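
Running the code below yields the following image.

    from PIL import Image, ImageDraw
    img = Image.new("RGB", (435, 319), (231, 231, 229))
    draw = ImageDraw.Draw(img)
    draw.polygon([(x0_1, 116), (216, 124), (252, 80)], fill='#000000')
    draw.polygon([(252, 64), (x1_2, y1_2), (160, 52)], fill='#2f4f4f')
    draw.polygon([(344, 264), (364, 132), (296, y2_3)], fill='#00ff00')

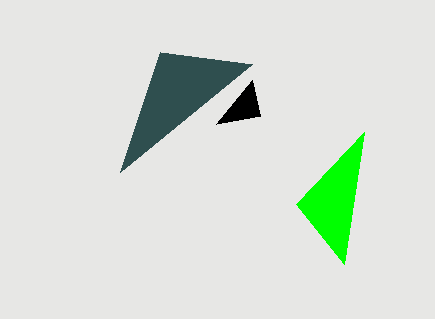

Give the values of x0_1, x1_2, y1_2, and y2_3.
x0_1 = 260, x1_2 = 120, y1_2 = 172, y2_3 = 204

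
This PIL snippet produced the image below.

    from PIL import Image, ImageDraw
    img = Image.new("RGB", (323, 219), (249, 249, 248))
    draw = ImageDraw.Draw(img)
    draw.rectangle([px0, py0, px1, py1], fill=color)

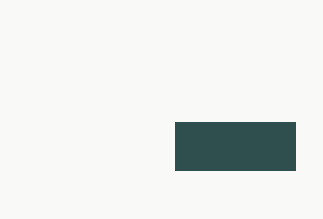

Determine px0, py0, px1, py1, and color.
px0 = 175, py0 = 122, px1 = 295, py1 = 170, color = 'darkslategray'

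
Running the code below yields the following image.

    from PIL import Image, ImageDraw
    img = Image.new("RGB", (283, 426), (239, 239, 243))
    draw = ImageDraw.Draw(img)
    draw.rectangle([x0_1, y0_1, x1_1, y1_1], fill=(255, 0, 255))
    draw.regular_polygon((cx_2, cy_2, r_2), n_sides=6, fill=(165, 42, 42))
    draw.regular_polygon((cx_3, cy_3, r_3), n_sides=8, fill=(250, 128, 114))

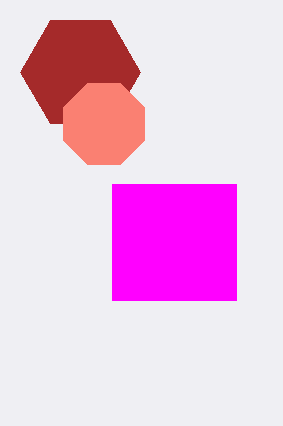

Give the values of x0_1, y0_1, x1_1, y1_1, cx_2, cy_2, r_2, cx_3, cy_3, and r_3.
x0_1 = 112
y0_1 = 184
x1_1 = 236
y1_1 = 300
cx_2 = 80
cy_2 = 72
r_2 = 60
cx_3 = 104
cy_3 = 124
r_3 = 44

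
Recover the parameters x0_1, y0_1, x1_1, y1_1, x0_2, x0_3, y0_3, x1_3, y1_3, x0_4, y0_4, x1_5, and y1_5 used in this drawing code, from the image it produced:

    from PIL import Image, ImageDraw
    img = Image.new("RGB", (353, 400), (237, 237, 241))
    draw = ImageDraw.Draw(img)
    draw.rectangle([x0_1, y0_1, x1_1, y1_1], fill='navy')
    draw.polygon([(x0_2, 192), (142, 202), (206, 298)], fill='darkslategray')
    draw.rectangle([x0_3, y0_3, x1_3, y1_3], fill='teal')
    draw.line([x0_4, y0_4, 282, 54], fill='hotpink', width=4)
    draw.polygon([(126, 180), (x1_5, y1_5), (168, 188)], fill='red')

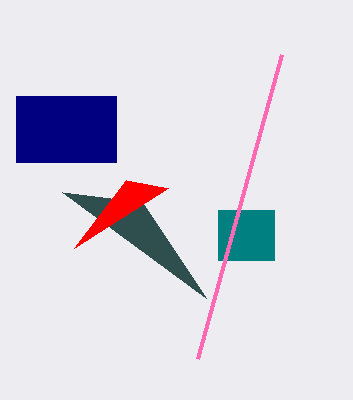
x0_1 = 16, y0_1 = 96, x1_1 = 116, y1_1 = 162, x0_2 = 62, x0_3 = 218, y0_3 = 210, x1_3 = 274, y1_3 = 260, x0_4 = 198, y0_4 = 358, x1_5 = 74, y1_5 = 248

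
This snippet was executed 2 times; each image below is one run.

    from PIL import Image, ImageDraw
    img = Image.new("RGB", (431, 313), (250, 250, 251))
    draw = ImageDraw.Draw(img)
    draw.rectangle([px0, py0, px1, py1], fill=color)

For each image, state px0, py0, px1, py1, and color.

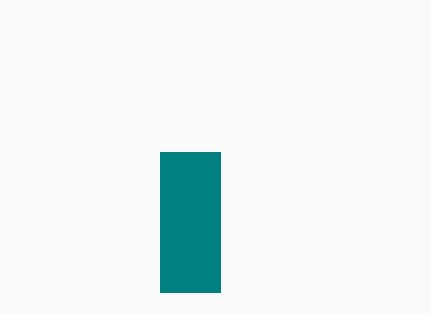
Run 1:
px0 = 160, py0 = 152, px1 = 220, py1 = 292, color = 'teal'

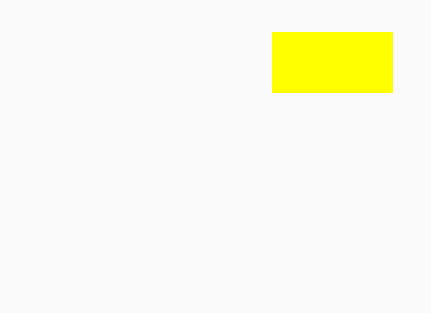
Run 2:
px0 = 272; py0 = 32; px1 = 392; py1 = 92; color = 'yellow'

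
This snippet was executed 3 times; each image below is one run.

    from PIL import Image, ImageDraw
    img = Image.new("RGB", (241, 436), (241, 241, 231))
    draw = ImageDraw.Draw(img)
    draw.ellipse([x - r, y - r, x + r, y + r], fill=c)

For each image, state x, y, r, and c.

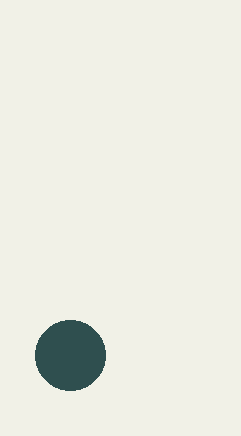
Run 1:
x = 70
y = 355
r = 35
c = 'darkslategray'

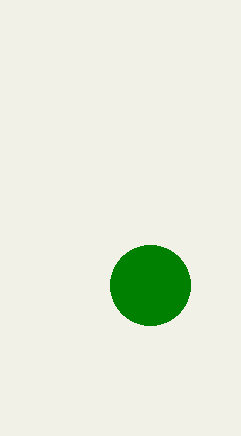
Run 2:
x = 150, y = 285, r = 40, c = 'green'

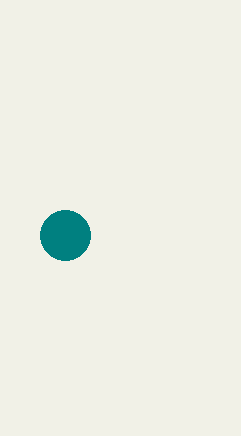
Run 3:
x = 65, y = 235, r = 25, c = 'teal'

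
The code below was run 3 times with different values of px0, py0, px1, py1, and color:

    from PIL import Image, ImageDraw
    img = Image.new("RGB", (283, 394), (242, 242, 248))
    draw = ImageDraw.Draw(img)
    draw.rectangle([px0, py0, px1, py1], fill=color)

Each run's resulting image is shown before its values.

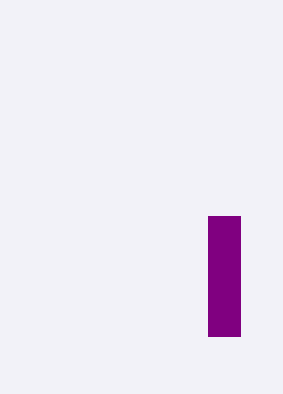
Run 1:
px0 = 208; py0 = 216; px1 = 240; py1 = 336; color = 'purple'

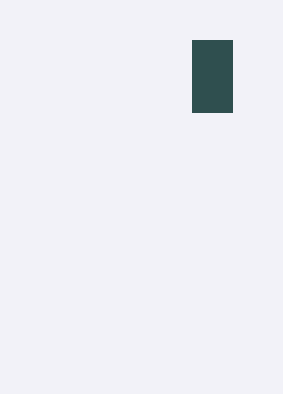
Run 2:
px0 = 192; py0 = 40; px1 = 232; py1 = 112; color = 'darkslategray'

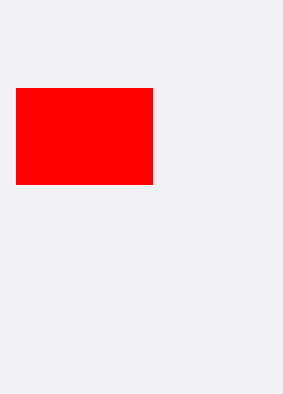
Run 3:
px0 = 16
py0 = 88
px1 = 152
py1 = 184
color = 'red'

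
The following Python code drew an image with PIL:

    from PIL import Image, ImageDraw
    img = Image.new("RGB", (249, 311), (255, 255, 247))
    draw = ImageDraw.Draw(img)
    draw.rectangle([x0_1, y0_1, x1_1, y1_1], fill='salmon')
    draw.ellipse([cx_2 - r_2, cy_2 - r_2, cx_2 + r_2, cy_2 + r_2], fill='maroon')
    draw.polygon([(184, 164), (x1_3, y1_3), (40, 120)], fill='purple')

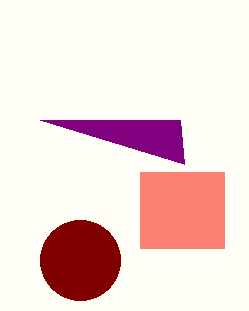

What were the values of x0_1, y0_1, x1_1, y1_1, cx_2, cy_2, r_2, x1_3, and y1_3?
x0_1 = 140
y0_1 = 172
x1_1 = 224
y1_1 = 248
cx_2 = 80
cy_2 = 260
r_2 = 40
x1_3 = 180
y1_3 = 120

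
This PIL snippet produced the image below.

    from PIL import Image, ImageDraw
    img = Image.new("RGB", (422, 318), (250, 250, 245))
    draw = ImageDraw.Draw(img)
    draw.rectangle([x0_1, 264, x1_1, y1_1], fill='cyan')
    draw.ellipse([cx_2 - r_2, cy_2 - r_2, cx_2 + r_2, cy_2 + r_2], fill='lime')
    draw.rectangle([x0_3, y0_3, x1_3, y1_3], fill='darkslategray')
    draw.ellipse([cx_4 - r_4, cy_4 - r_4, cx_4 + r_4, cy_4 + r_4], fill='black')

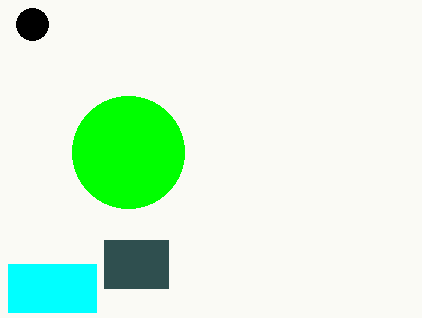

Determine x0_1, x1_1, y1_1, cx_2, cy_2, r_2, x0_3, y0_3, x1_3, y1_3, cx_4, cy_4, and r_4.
x0_1 = 8
x1_1 = 96
y1_1 = 312
cx_2 = 128
cy_2 = 152
r_2 = 56
x0_3 = 104
y0_3 = 240
x1_3 = 168
y1_3 = 288
cx_4 = 32
cy_4 = 24
r_4 = 16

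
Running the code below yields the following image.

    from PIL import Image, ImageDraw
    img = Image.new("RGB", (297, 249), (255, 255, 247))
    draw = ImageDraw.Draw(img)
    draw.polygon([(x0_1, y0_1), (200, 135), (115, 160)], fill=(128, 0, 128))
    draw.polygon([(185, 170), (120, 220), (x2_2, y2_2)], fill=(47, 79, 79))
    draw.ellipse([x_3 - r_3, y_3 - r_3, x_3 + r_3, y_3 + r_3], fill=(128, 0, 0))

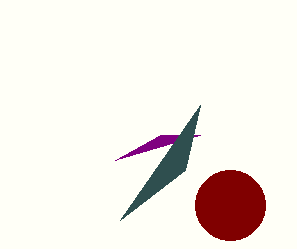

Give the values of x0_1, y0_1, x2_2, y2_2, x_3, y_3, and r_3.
x0_1 = 160
y0_1 = 135
x2_2 = 200
y2_2 = 105
x_3 = 230
y_3 = 205
r_3 = 35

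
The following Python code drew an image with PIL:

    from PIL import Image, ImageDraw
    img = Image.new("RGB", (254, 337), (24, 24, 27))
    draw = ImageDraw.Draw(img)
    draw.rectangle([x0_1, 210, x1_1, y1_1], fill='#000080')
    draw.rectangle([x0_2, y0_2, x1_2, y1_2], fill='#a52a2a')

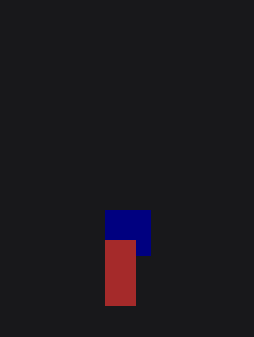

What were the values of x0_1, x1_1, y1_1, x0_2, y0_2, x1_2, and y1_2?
x0_1 = 105; x1_1 = 150; y1_1 = 255; x0_2 = 105; y0_2 = 240; x1_2 = 135; y1_2 = 305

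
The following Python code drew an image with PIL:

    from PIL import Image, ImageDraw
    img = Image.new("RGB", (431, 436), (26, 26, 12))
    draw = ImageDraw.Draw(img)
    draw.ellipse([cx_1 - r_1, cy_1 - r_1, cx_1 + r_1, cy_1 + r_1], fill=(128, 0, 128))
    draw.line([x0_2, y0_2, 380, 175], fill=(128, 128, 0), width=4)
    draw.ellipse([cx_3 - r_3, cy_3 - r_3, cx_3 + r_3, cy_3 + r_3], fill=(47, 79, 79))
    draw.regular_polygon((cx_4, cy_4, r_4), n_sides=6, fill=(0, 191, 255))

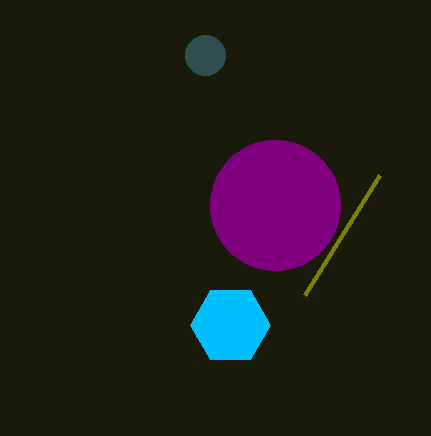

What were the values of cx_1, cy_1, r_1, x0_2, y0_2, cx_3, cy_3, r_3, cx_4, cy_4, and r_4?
cx_1 = 275; cy_1 = 205; r_1 = 65; x0_2 = 305; y0_2 = 295; cx_3 = 205; cy_3 = 55; r_3 = 20; cx_4 = 230; cy_4 = 325; r_4 = 40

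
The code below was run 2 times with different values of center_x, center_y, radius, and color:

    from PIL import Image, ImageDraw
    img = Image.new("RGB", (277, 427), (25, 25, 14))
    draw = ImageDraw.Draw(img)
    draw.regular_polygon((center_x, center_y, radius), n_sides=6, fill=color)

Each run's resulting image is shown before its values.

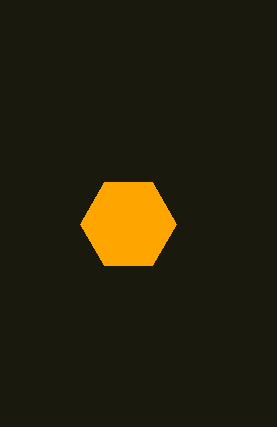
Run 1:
center_x = 128; center_y = 224; radius = 48; color = 'orange'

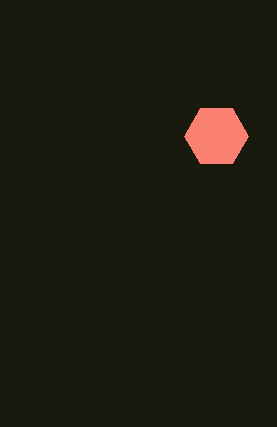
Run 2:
center_x = 216
center_y = 136
radius = 32
color = 'salmon'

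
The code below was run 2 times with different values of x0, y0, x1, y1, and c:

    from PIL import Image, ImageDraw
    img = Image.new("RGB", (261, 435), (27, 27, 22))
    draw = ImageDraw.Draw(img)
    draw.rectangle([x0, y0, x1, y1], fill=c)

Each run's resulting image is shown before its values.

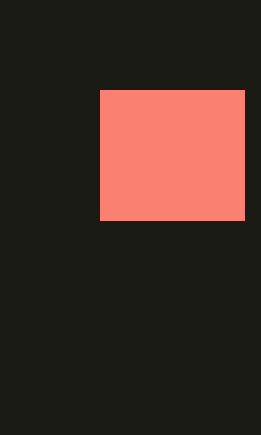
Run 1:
x0 = 100; y0 = 90; x1 = 244; y1 = 220; c = 'salmon'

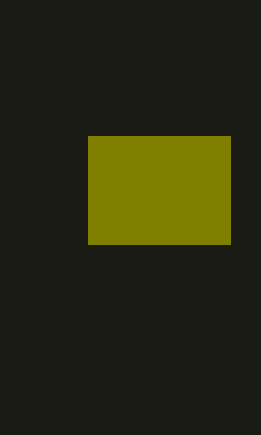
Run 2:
x0 = 88
y0 = 136
x1 = 230
y1 = 244
c = 'olive'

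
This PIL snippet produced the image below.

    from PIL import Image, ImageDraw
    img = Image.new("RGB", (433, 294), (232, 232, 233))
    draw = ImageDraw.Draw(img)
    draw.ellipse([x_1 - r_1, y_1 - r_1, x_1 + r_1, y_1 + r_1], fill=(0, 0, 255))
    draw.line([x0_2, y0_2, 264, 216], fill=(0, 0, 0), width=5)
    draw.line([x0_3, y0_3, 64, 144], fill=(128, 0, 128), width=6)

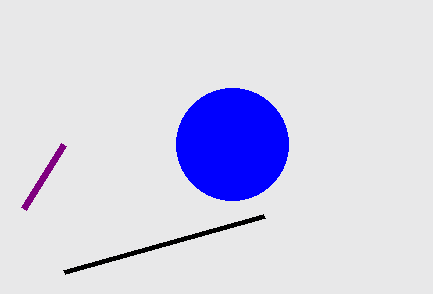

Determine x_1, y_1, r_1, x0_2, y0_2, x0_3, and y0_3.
x_1 = 232; y_1 = 144; r_1 = 56; x0_2 = 64; y0_2 = 272; x0_3 = 24; y0_3 = 208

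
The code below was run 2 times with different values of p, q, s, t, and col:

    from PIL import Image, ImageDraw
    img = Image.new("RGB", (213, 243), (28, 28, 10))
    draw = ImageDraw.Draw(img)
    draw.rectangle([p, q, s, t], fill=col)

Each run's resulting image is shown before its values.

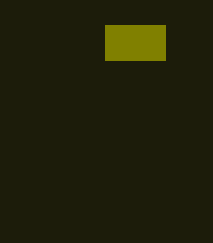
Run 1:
p = 105; q = 25; s = 165; t = 60; col = 'olive'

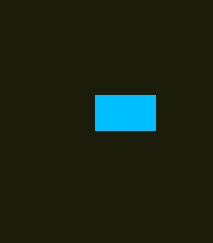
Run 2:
p = 95, q = 95, s = 155, t = 130, col = 'deepskyblue'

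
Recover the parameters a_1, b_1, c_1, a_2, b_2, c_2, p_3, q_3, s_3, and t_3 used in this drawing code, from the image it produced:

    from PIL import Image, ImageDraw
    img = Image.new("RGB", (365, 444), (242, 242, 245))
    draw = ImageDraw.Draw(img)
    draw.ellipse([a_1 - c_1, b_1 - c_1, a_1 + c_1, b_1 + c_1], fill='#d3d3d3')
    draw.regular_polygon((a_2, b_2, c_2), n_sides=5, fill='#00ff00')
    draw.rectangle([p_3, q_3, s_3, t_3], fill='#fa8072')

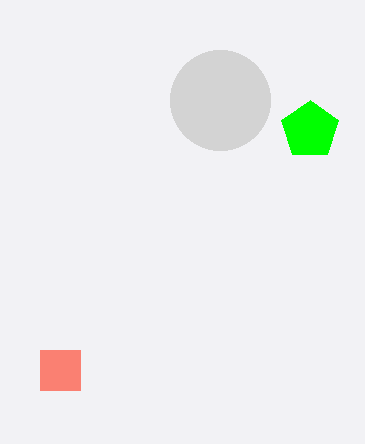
a_1 = 220; b_1 = 100; c_1 = 50; a_2 = 310; b_2 = 130; c_2 = 30; p_3 = 40; q_3 = 350; s_3 = 80; t_3 = 390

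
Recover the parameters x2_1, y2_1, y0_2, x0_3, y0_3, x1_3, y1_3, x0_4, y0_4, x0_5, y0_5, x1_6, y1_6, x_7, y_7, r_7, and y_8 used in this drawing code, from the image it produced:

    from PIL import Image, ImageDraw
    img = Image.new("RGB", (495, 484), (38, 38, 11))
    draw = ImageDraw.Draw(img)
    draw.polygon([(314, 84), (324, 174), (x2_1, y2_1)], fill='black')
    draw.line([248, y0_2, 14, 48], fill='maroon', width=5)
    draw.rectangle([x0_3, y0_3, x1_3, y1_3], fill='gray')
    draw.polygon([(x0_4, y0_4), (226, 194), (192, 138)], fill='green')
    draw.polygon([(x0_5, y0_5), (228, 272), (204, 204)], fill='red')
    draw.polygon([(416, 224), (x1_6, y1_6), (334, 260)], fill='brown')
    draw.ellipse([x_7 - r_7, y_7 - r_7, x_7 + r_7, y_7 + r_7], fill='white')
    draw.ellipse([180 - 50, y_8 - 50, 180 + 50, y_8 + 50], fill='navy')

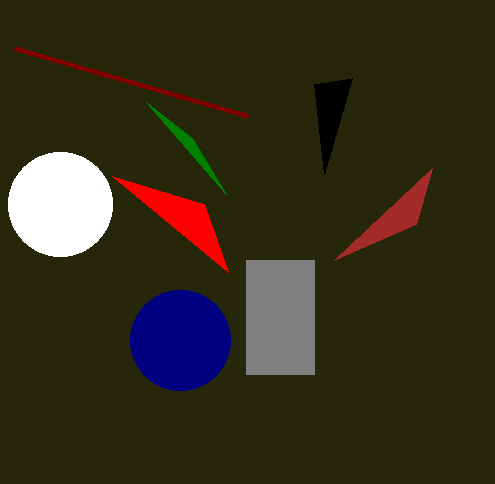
x2_1 = 352, y2_1 = 78, y0_2 = 116, x0_3 = 246, y0_3 = 260, x1_3 = 314, y1_3 = 374, x0_4 = 146, y0_4 = 102, x0_5 = 112, y0_5 = 176, x1_6 = 432, y1_6 = 168, x_7 = 60, y_7 = 204, r_7 = 52, y_8 = 340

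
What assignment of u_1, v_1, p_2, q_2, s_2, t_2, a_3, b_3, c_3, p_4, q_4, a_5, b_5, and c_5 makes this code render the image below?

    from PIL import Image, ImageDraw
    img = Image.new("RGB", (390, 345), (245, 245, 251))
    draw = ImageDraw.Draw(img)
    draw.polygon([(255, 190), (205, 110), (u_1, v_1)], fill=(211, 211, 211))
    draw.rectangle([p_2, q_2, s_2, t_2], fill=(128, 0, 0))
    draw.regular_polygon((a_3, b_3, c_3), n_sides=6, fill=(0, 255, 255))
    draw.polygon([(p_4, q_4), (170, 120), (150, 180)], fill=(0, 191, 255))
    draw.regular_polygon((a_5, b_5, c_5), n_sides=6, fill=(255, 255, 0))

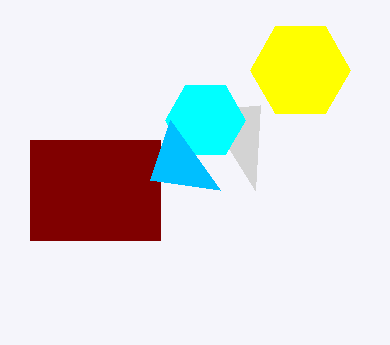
u_1 = 260; v_1 = 105; p_2 = 30; q_2 = 140; s_2 = 160; t_2 = 240; a_3 = 205; b_3 = 120; c_3 = 40; p_4 = 220; q_4 = 190; a_5 = 300; b_5 = 70; c_5 = 50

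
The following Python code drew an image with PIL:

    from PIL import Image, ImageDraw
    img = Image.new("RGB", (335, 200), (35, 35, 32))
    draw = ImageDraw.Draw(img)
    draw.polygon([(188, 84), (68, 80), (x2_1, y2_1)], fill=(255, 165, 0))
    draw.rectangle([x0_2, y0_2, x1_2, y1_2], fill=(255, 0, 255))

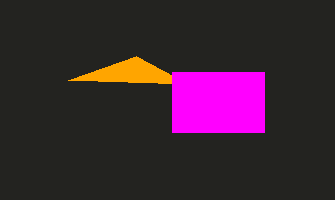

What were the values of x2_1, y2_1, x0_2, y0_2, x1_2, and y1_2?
x2_1 = 136
y2_1 = 56
x0_2 = 172
y0_2 = 72
x1_2 = 264
y1_2 = 132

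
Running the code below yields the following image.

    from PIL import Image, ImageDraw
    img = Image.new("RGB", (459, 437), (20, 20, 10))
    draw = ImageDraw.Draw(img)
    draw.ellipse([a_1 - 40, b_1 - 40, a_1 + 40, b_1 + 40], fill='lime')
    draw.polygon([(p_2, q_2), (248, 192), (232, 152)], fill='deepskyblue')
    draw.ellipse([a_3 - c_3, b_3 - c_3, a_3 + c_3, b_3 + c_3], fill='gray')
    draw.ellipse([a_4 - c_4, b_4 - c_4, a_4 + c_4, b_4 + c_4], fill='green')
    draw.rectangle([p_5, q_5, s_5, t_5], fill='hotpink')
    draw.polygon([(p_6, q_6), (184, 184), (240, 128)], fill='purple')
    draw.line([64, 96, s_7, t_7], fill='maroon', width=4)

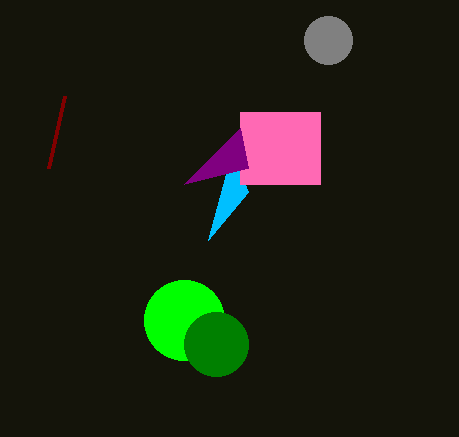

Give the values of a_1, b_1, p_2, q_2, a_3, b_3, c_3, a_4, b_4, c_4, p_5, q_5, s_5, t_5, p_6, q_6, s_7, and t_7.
a_1 = 184
b_1 = 320
p_2 = 208
q_2 = 240
a_3 = 328
b_3 = 40
c_3 = 24
a_4 = 216
b_4 = 344
c_4 = 32
p_5 = 240
q_5 = 112
s_5 = 320
t_5 = 184
p_6 = 248
q_6 = 168
s_7 = 48
t_7 = 168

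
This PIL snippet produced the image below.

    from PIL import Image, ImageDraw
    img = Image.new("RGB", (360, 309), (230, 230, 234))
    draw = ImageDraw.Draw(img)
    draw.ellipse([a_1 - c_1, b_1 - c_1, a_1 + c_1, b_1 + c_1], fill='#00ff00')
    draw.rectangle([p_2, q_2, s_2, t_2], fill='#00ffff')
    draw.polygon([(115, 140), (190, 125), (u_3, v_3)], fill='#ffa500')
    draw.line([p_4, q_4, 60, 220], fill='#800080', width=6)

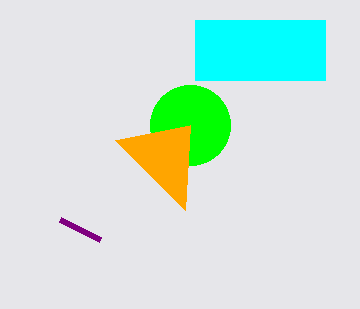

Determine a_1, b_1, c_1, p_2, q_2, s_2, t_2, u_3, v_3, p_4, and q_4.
a_1 = 190; b_1 = 125; c_1 = 40; p_2 = 195; q_2 = 20; s_2 = 325; t_2 = 80; u_3 = 185; v_3 = 210; p_4 = 100; q_4 = 240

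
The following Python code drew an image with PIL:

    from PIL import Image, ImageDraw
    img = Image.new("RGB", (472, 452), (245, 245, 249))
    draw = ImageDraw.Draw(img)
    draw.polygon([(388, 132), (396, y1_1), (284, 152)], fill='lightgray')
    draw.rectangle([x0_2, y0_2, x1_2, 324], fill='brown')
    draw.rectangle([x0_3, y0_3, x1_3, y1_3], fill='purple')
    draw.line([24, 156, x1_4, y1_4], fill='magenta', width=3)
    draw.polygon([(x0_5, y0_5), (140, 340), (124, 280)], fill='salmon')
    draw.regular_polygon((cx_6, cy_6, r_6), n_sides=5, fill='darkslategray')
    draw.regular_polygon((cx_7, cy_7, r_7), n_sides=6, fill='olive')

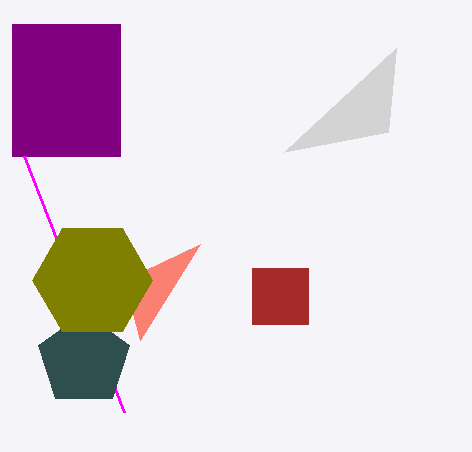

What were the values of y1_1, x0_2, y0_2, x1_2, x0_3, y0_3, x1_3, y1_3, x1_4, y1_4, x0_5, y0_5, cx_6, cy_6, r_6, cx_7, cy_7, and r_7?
y1_1 = 48, x0_2 = 252, y0_2 = 268, x1_2 = 308, x0_3 = 12, y0_3 = 24, x1_3 = 120, y1_3 = 156, x1_4 = 124, y1_4 = 412, x0_5 = 200, y0_5 = 244, cx_6 = 84, cy_6 = 360, r_6 = 48, cx_7 = 92, cy_7 = 280, r_7 = 60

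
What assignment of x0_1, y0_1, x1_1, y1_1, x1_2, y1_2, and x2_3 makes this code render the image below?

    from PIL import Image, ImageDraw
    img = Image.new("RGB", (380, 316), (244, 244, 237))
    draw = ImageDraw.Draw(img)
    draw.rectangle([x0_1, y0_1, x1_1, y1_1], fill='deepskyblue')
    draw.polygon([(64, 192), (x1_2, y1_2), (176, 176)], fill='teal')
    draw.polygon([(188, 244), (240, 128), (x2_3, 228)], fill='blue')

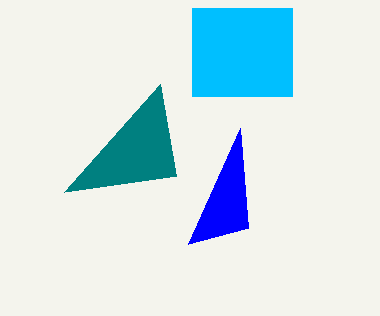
x0_1 = 192
y0_1 = 8
x1_1 = 292
y1_1 = 96
x1_2 = 160
y1_2 = 84
x2_3 = 248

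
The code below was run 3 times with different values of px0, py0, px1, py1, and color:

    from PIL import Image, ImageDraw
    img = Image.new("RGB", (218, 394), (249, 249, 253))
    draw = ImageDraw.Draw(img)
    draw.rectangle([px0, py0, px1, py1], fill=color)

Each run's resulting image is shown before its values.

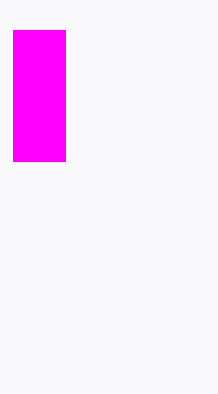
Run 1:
px0 = 13; py0 = 30; px1 = 65; py1 = 161; color = 'magenta'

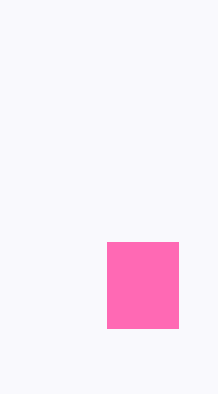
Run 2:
px0 = 107; py0 = 242; px1 = 178; py1 = 328; color = 'hotpink'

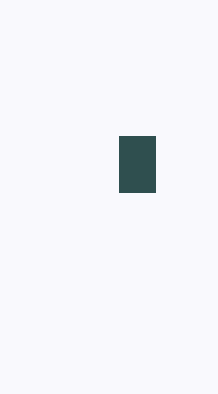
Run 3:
px0 = 119
py0 = 136
px1 = 155
py1 = 192
color = 'darkslategray'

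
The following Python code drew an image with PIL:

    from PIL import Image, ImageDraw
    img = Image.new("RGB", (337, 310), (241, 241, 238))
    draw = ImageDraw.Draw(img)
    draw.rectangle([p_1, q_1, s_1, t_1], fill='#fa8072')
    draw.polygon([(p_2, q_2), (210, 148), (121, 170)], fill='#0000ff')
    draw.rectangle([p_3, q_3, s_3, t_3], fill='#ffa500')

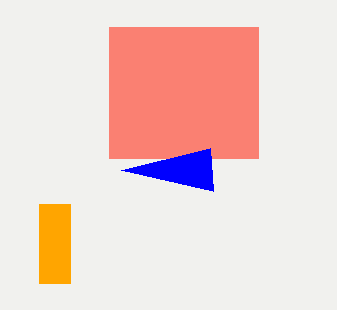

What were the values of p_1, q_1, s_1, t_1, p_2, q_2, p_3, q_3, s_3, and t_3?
p_1 = 109; q_1 = 27; s_1 = 258; t_1 = 158; p_2 = 213; q_2 = 191; p_3 = 39; q_3 = 204; s_3 = 70; t_3 = 283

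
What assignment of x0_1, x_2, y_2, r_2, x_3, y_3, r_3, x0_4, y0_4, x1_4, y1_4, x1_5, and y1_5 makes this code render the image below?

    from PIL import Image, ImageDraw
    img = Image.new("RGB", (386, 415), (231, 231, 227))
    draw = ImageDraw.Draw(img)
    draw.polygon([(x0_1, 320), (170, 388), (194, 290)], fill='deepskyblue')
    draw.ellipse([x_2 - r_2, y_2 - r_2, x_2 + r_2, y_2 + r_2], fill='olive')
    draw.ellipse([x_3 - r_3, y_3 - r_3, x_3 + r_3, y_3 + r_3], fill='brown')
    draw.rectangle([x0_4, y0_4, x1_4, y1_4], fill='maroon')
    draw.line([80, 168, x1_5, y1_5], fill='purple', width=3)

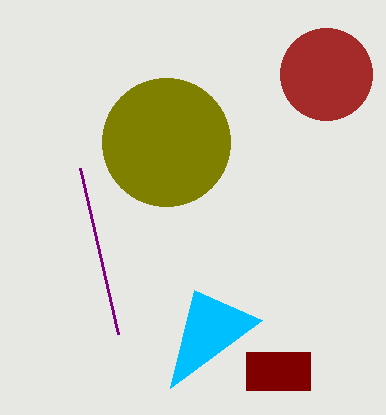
x0_1 = 262
x_2 = 166
y_2 = 142
r_2 = 64
x_3 = 326
y_3 = 74
r_3 = 46
x0_4 = 246
y0_4 = 352
x1_4 = 310
y1_4 = 390
x1_5 = 118
y1_5 = 334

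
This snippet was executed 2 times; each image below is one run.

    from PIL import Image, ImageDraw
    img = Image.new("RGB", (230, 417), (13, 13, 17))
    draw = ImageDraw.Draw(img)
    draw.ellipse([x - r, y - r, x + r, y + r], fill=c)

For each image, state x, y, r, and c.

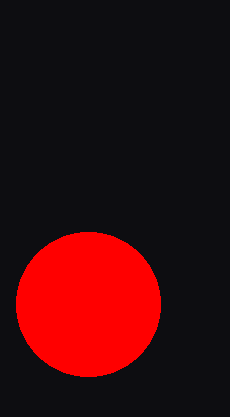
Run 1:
x = 88
y = 304
r = 72
c = 'red'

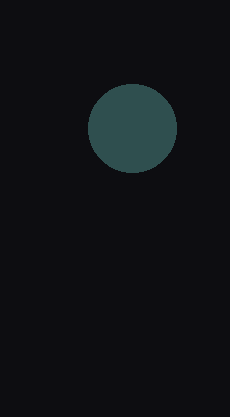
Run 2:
x = 132; y = 128; r = 44; c = 'darkslategray'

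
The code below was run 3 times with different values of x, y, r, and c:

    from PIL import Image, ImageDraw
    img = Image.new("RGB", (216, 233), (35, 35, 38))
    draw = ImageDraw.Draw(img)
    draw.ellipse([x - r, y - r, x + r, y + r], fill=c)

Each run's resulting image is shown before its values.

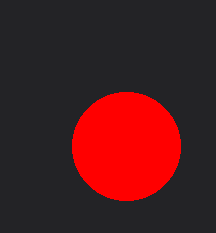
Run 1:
x = 126
y = 146
r = 54
c = 'red'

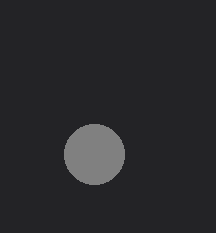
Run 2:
x = 94, y = 154, r = 30, c = 'gray'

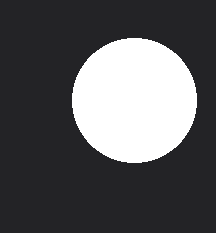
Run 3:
x = 134
y = 100
r = 62
c = 'white'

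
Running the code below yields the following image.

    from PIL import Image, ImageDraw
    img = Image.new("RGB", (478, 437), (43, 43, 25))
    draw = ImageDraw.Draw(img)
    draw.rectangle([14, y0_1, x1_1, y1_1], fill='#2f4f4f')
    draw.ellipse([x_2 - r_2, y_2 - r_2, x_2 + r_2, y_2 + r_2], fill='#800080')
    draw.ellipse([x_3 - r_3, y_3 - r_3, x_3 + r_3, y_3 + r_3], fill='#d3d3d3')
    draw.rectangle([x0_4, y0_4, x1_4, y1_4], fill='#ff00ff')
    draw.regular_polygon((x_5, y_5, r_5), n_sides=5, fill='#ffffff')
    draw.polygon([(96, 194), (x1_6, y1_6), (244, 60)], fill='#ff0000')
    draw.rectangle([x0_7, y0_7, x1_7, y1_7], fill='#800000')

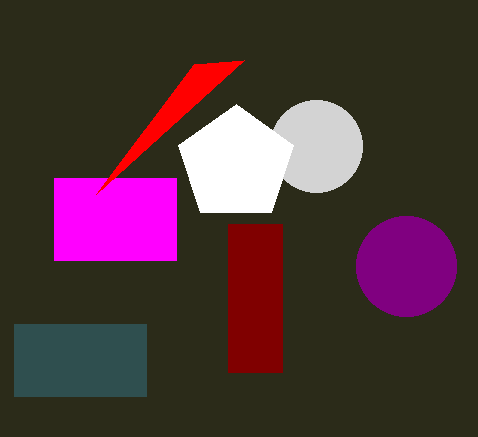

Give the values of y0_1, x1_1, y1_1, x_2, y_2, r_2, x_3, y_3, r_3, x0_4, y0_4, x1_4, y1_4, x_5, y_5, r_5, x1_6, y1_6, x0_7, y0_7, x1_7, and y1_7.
y0_1 = 324; x1_1 = 146; y1_1 = 396; x_2 = 406; y_2 = 266; r_2 = 50; x_3 = 316; y_3 = 146; r_3 = 46; x0_4 = 54; y0_4 = 178; x1_4 = 176; y1_4 = 260; x_5 = 236; y_5 = 164; r_5 = 60; x1_6 = 194; y1_6 = 64; x0_7 = 228; y0_7 = 224; x1_7 = 282; y1_7 = 372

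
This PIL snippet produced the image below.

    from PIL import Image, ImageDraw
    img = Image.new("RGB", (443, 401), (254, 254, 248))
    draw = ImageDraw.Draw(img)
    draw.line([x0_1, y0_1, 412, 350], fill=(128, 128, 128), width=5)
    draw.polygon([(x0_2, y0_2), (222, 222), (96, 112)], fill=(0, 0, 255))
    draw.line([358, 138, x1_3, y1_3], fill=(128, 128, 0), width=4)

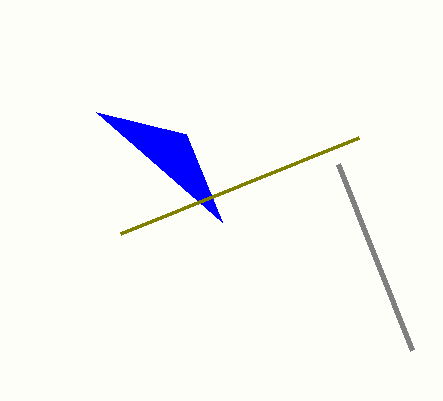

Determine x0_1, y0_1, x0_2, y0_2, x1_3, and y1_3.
x0_1 = 338; y0_1 = 164; x0_2 = 186; y0_2 = 134; x1_3 = 120; y1_3 = 234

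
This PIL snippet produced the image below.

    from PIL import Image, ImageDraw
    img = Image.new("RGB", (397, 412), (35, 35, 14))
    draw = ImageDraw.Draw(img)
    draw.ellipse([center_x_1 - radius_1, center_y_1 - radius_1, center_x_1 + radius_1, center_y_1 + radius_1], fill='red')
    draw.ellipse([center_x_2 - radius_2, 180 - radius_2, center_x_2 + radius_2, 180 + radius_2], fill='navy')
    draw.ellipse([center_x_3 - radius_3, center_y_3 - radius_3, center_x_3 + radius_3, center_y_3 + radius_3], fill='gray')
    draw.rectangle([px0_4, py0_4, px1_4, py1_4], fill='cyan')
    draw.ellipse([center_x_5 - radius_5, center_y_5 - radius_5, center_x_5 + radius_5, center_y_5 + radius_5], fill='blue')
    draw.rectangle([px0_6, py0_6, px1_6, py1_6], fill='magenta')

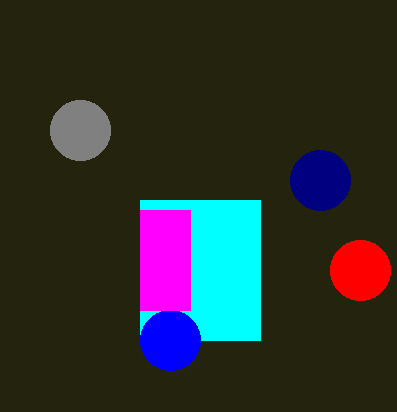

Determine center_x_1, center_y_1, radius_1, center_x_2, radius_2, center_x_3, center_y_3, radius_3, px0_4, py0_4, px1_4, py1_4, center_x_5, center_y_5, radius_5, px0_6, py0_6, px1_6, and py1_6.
center_x_1 = 360; center_y_1 = 270; radius_1 = 30; center_x_2 = 320; radius_2 = 30; center_x_3 = 80; center_y_3 = 130; radius_3 = 30; px0_4 = 140; py0_4 = 200; px1_4 = 260; py1_4 = 340; center_x_5 = 170; center_y_5 = 340; radius_5 = 30; px0_6 = 140; py0_6 = 210; px1_6 = 190; py1_6 = 310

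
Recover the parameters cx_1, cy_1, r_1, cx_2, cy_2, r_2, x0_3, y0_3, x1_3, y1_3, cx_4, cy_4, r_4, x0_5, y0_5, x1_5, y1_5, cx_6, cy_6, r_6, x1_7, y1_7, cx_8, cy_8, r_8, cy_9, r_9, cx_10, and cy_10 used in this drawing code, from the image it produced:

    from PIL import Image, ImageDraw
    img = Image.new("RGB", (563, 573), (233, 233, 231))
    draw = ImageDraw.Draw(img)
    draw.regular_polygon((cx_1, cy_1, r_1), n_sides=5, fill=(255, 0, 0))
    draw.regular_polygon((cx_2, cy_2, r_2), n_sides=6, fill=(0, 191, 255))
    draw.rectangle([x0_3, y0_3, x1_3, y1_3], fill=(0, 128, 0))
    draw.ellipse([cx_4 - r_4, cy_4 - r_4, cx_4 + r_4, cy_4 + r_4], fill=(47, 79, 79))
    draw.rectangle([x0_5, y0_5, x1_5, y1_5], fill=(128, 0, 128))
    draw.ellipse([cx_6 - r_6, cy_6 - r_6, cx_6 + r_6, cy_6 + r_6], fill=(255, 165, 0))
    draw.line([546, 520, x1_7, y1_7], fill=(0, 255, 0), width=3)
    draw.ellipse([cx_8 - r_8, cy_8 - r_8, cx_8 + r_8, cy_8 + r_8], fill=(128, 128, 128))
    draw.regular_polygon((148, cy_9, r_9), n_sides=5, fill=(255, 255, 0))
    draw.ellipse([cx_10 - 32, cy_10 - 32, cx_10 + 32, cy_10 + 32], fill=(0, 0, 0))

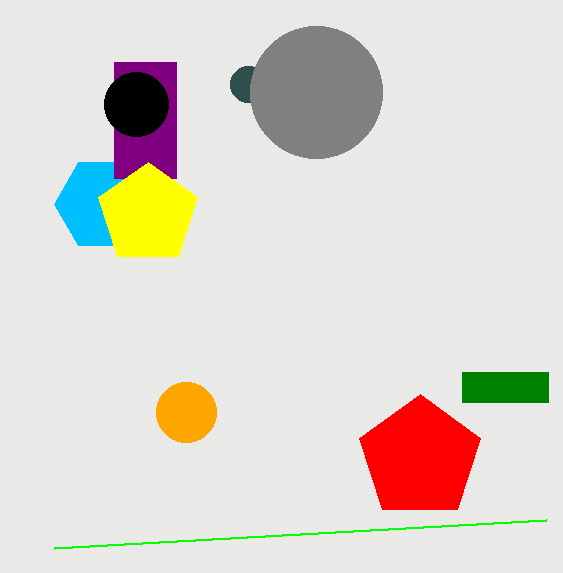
cx_1 = 420
cy_1 = 458
r_1 = 64
cx_2 = 102
cy_2 = 204
r_2 = 48
x0_3 = 462
y0_3 = 372
x1_3 = 548
y1_3 = 402
cx_4 = 248
cy_4 = 84
r_4 = 18
x0_5 = 114
y0_5 = 62
x1_5 = 176
y1_5 = 178
cx_6 = 186
cy_6 = 412
r_6 = 30
x1_7 = 54
y1_7 = 548
cx_8 = 316
cy_8 = 92
r_8 = 66
cy_9 = 214
r_9 = 52
cx_10 = 136
cy_10 = 104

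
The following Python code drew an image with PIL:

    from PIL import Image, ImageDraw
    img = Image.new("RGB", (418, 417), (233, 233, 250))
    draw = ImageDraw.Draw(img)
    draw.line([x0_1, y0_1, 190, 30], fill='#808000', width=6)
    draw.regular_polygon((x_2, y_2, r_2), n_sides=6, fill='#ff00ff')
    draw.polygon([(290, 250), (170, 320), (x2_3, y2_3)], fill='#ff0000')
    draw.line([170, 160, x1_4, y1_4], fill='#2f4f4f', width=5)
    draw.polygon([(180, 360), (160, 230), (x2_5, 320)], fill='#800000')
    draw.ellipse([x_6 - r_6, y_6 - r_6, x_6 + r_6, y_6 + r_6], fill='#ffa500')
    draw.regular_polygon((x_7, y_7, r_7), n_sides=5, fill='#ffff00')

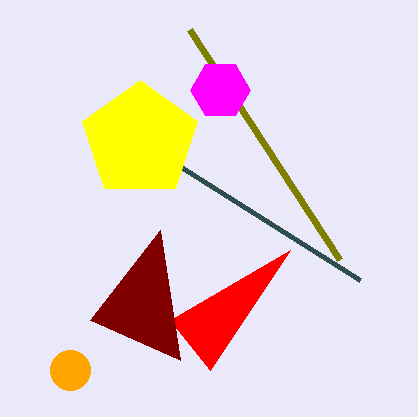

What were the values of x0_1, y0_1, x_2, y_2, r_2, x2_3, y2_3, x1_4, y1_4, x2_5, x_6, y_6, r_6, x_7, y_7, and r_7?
x0_1 = 340
y0_1 = 260
x_2 = 220
y_2 = 90
r_2 = 30
x2_3 = 210
y2_3 = 370
x1_4 = 360
y1_4 = 280
x2_5 = 90
x_6 = 70
y_6 = 370
r_6 = 20
x_7 = 140
y_7 = 140
r_7 = 60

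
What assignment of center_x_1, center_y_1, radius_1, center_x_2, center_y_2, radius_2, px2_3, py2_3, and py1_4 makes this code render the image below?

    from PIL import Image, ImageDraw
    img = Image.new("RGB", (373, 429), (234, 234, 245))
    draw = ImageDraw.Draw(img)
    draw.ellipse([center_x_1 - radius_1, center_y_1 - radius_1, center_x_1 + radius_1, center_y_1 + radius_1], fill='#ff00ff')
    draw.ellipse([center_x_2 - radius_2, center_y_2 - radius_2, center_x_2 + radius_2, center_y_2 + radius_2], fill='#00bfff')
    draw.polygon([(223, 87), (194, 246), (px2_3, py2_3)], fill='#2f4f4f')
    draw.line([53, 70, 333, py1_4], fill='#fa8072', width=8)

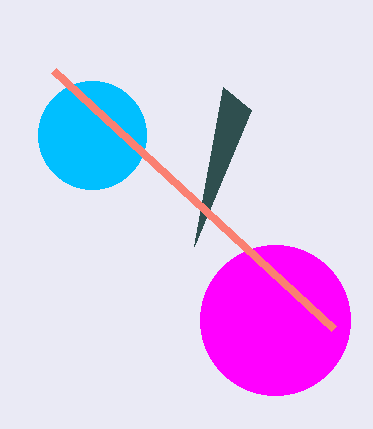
center_x_1 = 275; center_y_1 = 320; radius_1 = 75; center_x_2 = 92; center_y_2 = 135; radius_2 = 54; px2_3 = 251; py2_3 = 110; py1_4 = 328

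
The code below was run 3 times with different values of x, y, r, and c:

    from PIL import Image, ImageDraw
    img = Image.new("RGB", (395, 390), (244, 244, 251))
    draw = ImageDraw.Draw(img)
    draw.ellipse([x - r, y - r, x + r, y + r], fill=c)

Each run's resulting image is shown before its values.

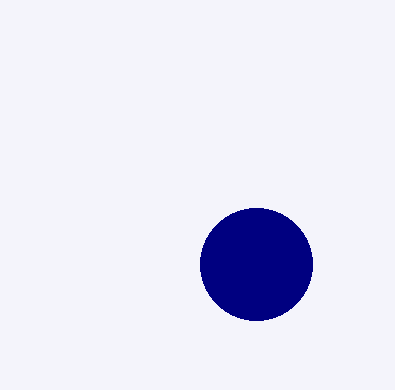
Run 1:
x = 256, y = 264, r = 56, c = 'navy'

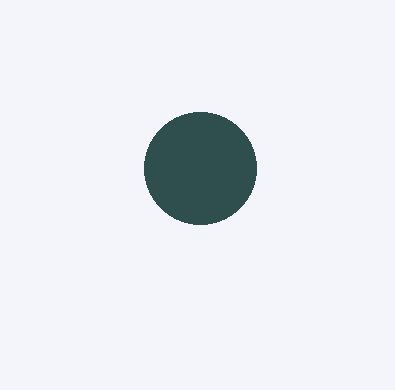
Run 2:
x = 200; y = 168; r = 56; c = 'darkslategray'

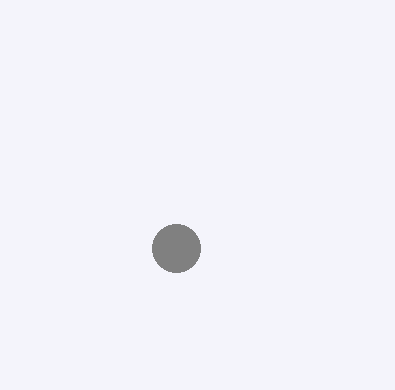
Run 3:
x = 176; y = 248; r = 24; c = 'gray'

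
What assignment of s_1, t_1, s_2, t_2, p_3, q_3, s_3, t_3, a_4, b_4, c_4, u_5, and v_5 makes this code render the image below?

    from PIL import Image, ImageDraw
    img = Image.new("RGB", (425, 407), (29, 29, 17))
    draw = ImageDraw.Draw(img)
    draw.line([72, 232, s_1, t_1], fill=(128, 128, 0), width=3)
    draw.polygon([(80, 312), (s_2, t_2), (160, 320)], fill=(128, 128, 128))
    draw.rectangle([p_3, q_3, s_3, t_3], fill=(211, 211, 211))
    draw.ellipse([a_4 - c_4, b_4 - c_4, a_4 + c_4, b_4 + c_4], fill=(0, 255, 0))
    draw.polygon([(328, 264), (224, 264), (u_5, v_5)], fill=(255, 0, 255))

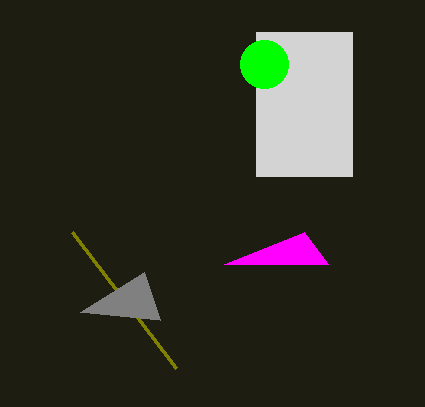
s_1 = 176, t_1 = 368, s_2 = 144, t_2 = 272, p_3 = 256, q_3 = 32, s_3 = 352, t_3 = 176, a_4 = 264, b_4 = 64, c_4 = 24, u_5 = 304, v_5 = 232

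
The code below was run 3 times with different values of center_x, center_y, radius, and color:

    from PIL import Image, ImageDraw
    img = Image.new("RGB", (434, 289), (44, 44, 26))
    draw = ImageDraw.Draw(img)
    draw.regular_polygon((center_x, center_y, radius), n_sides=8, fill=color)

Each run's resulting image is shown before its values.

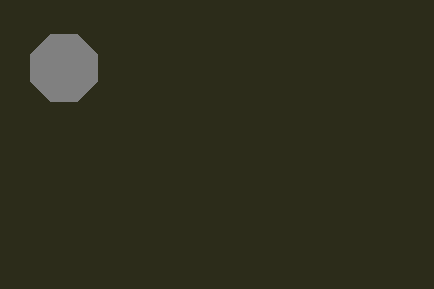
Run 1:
center_x = 64; center_y = 68; radius = 36; color = 'gray'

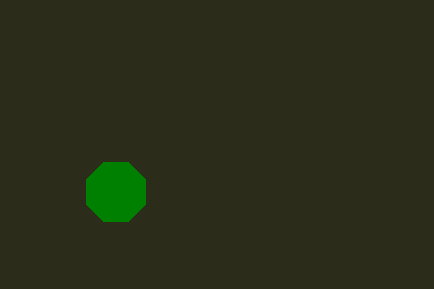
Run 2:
center_x = 116
center_y = 192
radius = 32
color = 'green'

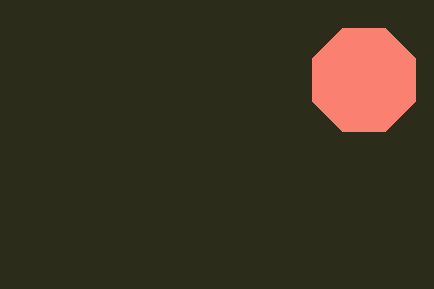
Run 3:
center_x = 364, center_y = 80, radius = 56, color = 'salmon'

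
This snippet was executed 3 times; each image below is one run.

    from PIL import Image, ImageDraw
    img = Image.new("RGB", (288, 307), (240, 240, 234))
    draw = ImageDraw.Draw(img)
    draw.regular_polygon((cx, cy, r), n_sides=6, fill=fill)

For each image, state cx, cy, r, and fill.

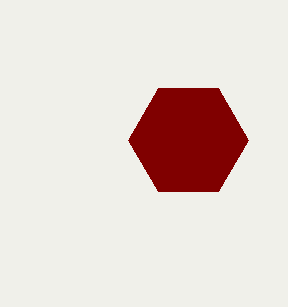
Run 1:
cx = 188, cy = 140, r = 60, fill = 'maroon'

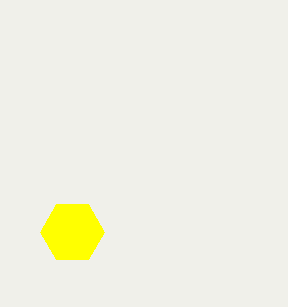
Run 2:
cx = 72; cy = 232; r = 32; fill = 'yellow'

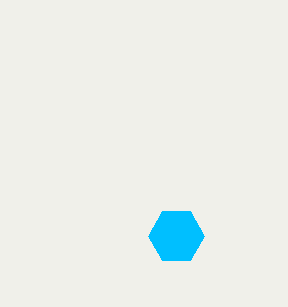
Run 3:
cx = 176
cy = 236
r = 28
fill = 'deepskyblue'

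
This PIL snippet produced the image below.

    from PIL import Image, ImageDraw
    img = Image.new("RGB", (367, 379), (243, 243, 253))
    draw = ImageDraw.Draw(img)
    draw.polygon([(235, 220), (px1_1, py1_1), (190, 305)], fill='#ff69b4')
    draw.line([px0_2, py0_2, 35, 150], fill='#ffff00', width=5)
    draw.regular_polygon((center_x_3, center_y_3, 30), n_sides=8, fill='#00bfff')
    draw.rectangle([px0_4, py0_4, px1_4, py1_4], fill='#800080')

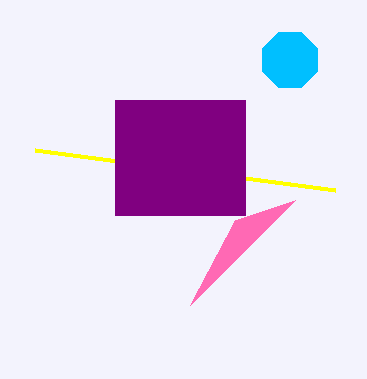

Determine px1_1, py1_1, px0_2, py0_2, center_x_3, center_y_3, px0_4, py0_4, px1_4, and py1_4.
px1_1 = 295, py1_1 = 200, px0_2 = 335, py0_2 = 190, center_x_3 = 290, center_y_3 = 60, px0_4 = 115, py0_4 = 100, px1_4 = 245, py1_4 = 215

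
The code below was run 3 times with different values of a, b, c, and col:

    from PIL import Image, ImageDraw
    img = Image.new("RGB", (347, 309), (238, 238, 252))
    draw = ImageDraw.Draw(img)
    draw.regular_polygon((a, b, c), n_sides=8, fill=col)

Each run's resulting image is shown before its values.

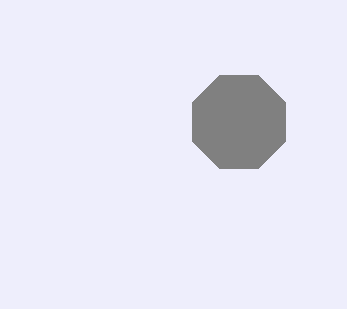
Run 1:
a = 239; b = 122; c = 50; col = 'gray'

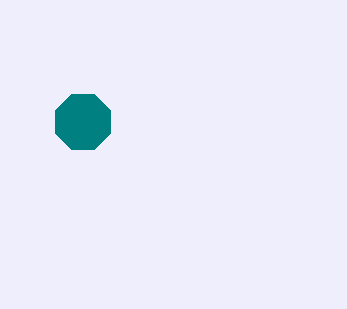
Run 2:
a = 83, b = 122, c = 30, col = 'teal'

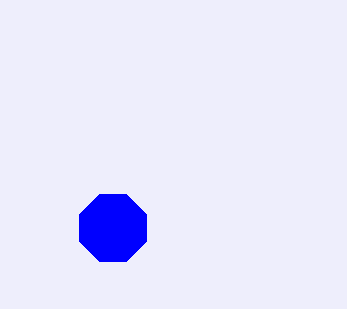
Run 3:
a = 113; b = 228; c = 36; col = 'blue'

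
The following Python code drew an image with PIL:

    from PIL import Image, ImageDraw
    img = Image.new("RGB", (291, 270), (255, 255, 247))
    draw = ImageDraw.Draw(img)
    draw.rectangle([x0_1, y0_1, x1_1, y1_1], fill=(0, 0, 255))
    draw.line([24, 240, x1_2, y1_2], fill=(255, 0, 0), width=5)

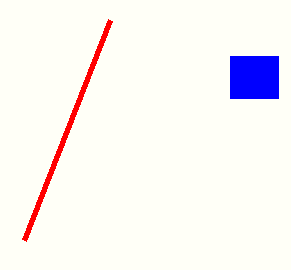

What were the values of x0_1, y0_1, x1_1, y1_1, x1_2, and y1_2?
x0_1 = 230; y0_1 = 56; x1_1 = 278; y1_1 = 98; x1_2 = 110; y1_2 = 20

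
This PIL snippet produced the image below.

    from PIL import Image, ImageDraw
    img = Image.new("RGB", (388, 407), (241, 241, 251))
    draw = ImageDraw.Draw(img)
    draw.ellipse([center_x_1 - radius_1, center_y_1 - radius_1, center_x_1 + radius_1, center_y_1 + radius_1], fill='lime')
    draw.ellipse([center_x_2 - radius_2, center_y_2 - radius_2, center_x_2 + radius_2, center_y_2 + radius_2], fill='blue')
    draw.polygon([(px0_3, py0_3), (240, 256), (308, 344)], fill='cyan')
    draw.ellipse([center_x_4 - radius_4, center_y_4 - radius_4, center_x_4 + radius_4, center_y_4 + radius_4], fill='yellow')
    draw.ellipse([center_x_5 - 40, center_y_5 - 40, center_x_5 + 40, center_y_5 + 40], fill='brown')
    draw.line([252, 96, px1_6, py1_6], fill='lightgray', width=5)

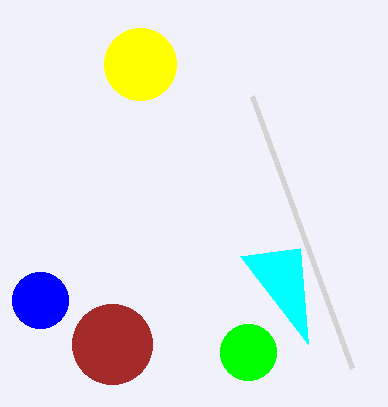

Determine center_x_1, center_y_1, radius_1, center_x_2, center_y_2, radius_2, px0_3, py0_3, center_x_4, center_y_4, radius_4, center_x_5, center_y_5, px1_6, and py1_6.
center_x_1 = 248
center_y_1 = 352
radius_1 = 28
center_x_2 = 40
center_y_2 = 300
radius_2 = 28
px0_3 = 300
py0_3 = 248
center_x_4 = 140
center_y_4 = 64
radius_4 = 36
center_x_5 = 112
center_y_5 = 344
px1_6 = 352
py1_6 = 368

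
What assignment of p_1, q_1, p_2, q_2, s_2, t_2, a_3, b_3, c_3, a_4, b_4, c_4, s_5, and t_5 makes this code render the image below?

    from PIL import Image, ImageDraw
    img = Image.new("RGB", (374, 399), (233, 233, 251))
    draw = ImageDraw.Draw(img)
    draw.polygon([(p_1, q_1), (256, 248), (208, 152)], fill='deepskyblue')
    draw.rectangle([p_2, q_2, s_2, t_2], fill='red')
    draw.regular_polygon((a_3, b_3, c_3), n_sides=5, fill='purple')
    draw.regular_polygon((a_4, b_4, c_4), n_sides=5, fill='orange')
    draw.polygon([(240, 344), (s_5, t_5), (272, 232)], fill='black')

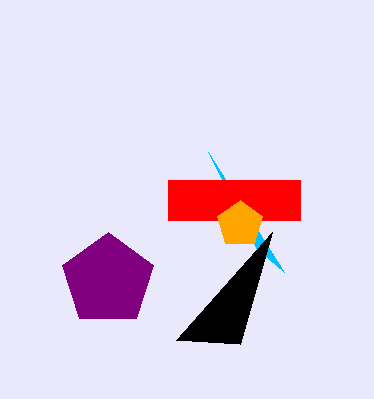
p_1 = 284; q_1 = 272; p_2 = 168; q_2 = 180; s_2 = 300; t_2 = 220; a_3 = 108; b_3 = 280; c_3 = 48; a_4 = 240; b_4 = 224; c_4 = 24; s_5 = 176; t_5 = 340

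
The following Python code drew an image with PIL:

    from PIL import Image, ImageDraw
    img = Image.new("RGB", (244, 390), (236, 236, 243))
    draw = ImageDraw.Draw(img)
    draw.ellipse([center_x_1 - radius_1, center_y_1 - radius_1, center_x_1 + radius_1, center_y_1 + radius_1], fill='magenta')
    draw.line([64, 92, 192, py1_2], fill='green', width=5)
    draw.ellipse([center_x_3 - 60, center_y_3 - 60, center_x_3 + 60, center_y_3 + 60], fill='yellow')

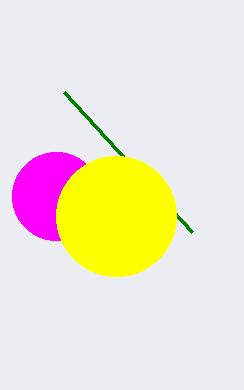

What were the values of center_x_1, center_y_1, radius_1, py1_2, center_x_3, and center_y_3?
center_x_1 = 56, center_y_1 = 196, radius_1 = 44, py1_2 = 232, center_x_3 = 116, center_y_3 = 216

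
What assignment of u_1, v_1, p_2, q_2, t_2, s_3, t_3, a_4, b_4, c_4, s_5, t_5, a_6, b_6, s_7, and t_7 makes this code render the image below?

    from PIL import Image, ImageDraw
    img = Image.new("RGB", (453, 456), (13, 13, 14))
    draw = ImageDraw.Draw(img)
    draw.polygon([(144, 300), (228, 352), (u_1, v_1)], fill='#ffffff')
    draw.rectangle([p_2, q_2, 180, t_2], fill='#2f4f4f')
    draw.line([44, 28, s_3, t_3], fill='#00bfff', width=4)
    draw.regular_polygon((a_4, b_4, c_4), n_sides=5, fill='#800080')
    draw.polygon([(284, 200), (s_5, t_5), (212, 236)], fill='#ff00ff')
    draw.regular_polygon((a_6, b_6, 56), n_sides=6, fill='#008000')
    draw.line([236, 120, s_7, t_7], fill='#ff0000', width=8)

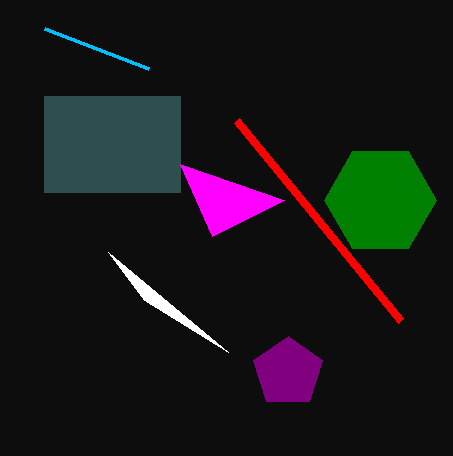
u_1 = 108
v_1 = 252
p_2 = 44
q_2 = 96
t_2 = 192
s_3 = 148
t_3 = 68
a_4 = 288
b_4 = 372
c_4 = 36
s_5 = 180
t_5 = 164
a_6 = 380
b_6 = 200
s_7 = 400
t_7 = 320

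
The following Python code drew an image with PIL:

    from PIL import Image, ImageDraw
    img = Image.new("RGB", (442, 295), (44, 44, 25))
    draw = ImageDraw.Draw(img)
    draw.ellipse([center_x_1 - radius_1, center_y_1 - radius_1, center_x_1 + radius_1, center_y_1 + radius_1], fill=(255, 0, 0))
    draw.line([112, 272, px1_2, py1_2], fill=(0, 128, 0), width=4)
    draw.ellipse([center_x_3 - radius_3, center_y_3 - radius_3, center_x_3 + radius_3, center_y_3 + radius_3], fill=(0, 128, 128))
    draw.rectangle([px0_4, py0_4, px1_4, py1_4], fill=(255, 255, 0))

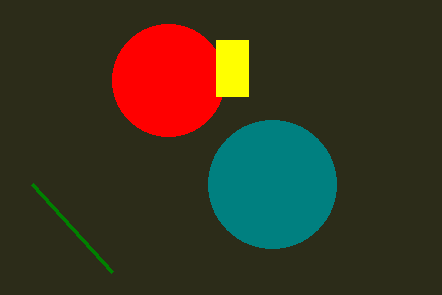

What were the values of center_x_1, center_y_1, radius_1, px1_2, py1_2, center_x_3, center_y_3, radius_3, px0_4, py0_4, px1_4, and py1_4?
center_x_1 = 168; center_y_1 = 80; radius_1 = 56; px1_2 = 32; py1_2 = 184; center_x_3 = 272; center_y_3 = 184; radius_3 = 64; px0_4 = 216; py0_4 = 40; px1_4 = 248; py1_4 = 96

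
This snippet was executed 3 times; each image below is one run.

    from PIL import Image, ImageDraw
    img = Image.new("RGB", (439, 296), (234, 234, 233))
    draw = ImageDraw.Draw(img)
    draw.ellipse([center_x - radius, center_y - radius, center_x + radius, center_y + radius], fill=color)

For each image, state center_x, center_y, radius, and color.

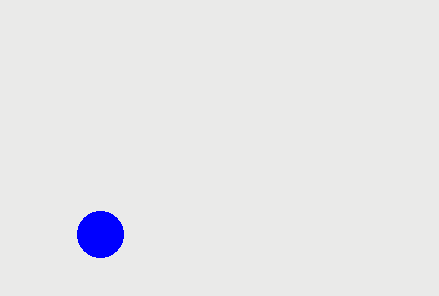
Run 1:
center_x = 100; center_y = 234; radius = 23; color = 'blue'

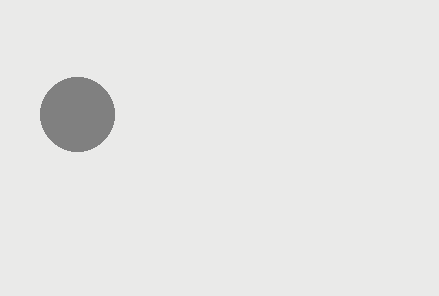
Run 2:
center_x = 77, center_y = 114, radius = 37, color = 'gray'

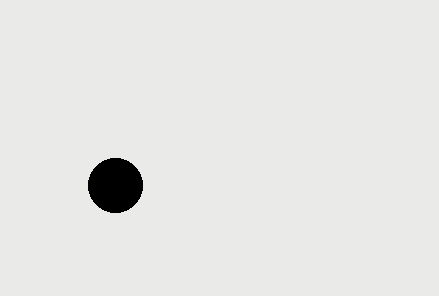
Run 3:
center_x = 115, center_y = 185, radius = 27, color = 'black'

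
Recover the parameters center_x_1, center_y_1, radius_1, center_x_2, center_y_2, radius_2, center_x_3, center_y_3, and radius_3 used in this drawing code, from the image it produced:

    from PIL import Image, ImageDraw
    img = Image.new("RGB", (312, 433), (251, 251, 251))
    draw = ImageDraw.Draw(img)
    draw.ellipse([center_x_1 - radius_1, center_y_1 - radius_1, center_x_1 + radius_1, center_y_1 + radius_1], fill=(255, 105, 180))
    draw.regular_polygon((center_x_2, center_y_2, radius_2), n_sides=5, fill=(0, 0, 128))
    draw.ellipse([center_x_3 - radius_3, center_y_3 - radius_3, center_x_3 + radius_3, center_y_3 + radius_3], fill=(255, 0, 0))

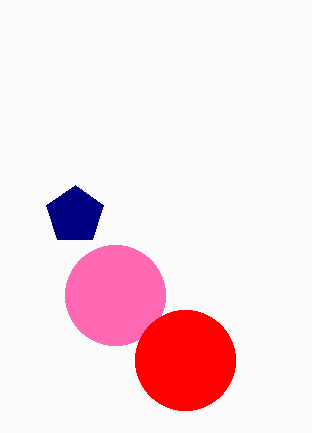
center_x_1 = 115, center_y_1 = 295, radius_1 = 50, center_x_2 = 75, center_y_2 = 215, radius_2 = 30, center_x_3 = 185, center_y_3 = 360, radius_3 = 50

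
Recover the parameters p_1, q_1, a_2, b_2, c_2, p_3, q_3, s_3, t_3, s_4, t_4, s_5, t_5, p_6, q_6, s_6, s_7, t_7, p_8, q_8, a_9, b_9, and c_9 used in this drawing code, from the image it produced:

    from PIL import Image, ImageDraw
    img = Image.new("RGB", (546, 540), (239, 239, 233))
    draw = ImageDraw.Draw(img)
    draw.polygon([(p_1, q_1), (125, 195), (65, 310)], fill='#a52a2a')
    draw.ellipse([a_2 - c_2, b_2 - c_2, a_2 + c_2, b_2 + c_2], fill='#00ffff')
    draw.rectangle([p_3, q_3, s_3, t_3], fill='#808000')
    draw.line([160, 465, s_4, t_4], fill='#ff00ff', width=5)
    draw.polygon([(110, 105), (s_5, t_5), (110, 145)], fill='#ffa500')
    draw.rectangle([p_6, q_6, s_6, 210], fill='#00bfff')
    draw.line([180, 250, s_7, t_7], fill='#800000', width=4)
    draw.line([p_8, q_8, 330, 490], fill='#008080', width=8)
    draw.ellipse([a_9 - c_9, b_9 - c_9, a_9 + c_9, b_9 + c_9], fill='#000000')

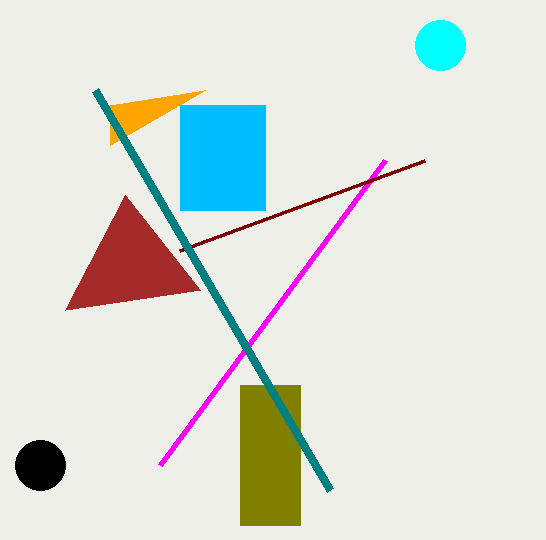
p_1 = 200
q_1 = 290
a_2 = 440
b_2 = 45
c_2 = 25
p_3 = 240
q_3 = 385
s_3 = 300
t_3 = 525
s_4 = 385
t_4 = 160
s_5 = 205
t_5 = 90
p_6 = 180
q_6 = 105
s_6 = 265
s_7 = 425
t_7 = 160
p_8 = 95
q_8 = 90
a_9 = 40
b_9 = 465
c_9 = 25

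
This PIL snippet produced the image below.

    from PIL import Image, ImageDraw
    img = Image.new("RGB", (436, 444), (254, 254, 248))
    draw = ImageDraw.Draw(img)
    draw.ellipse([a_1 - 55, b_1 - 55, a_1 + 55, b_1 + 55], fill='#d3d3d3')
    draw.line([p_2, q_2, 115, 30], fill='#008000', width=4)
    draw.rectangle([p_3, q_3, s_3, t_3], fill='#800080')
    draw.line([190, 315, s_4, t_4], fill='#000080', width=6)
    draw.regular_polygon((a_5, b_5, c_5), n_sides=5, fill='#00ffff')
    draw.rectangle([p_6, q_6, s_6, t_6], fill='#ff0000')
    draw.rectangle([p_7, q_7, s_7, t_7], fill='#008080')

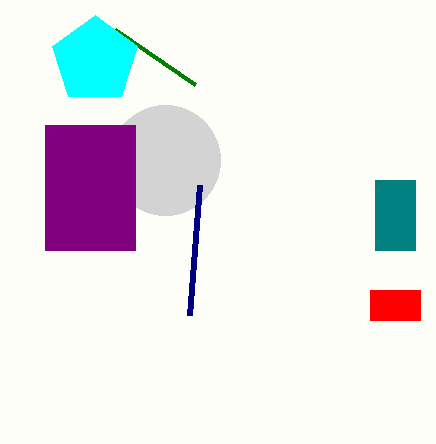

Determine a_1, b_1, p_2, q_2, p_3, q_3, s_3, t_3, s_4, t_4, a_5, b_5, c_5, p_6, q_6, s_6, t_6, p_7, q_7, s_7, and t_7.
a_1 = 165
b_1 = 160
p_2 = 195
q_2 = 85
p_3 = 45
q_3 = 125
s_3 = 135
t_3 = 250
s_4 = 200
t_4 = 185
a_5 = 95
b_5 = 60
c_5 = 45
p_6 = 370
q_6 = 290
s_6 = 420
t_6 = 320
p_7 = 375
q_7 = 180
s_7 = 415
t_7 = 250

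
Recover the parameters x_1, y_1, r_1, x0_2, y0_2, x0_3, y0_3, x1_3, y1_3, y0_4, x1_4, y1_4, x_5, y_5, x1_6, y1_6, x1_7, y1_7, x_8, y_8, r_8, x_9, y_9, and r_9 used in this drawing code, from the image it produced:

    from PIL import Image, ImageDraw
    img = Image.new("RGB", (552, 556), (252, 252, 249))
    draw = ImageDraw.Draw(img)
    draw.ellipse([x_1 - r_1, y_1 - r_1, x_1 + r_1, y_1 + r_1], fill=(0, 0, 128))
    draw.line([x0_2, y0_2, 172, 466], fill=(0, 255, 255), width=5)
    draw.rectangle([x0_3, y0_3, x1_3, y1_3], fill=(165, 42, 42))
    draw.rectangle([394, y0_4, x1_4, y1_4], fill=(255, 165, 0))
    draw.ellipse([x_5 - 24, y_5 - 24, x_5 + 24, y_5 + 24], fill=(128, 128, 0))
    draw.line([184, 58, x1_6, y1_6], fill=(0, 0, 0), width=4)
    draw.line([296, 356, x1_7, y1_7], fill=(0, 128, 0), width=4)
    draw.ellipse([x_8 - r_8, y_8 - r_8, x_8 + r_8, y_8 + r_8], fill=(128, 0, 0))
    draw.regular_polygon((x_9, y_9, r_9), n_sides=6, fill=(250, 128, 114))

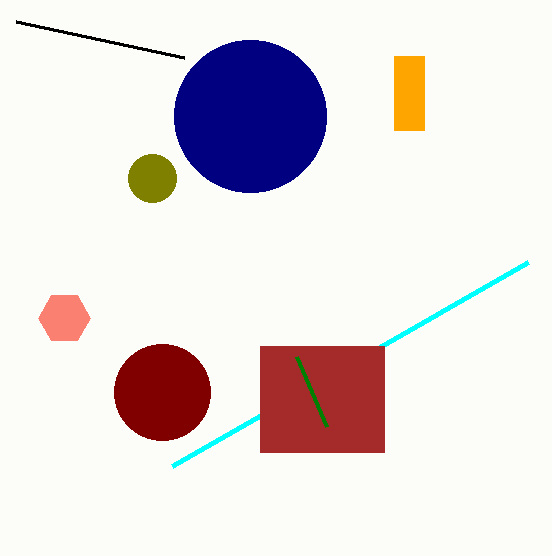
x_1 = 250
y_1 = 116
r_1 = 76
x0_2 = 528
y0_2 = 262
x0_3 = 260
y0_3 = 346
x1_3 = 384
y1_3 = 452
y0_4 = 56
x1_4 = 424
y1_4 = 130
x_5 = 152
y_5 = 178
x1_6 = 16
y1_6 = 22
x1_7 = 326
y1_7 = 426
x_8 = 162
y_8 = 392
r_8 = 48
x_9 = 64
y_9 = 318
r_9 = 26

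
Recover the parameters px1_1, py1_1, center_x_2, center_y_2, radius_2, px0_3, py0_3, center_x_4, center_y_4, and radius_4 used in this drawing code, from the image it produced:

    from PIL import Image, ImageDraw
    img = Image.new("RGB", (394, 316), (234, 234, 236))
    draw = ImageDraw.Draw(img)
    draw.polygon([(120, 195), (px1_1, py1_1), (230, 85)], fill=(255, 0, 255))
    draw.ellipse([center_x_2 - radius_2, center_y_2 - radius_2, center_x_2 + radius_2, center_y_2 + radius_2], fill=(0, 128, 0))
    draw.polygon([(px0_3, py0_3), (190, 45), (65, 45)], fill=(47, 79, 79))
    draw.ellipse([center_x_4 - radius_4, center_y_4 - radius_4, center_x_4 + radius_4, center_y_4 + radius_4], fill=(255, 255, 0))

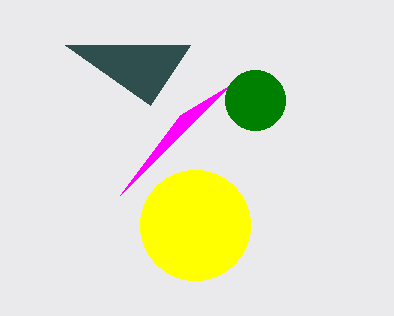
px1_1 = 180; py1_1 = 115; center_x_2 = 255; center_y_2 = 100; radius_2 = 30; px0_3 = 150; py0_3 = 105; center_x_4 = 195; center_y_4 = 225; radius_4 = 55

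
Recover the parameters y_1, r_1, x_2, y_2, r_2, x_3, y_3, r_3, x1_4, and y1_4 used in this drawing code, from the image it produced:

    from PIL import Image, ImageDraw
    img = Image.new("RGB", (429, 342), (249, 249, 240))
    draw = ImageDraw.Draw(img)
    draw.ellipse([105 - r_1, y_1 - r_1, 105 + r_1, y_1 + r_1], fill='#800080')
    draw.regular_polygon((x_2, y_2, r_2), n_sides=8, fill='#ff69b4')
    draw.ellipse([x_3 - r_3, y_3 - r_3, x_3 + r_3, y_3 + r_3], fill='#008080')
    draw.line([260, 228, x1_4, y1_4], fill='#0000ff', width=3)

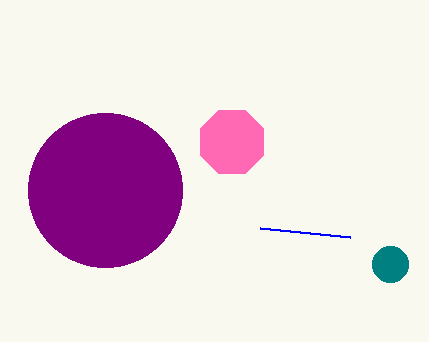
y_1 = 190, r_1 = 77, x_2 = 232, y_2 = 142, r_2 = 34, x_3 = 390, y_3 = 264, r_3 = 18, x1_4 = 350, y1_4 = 237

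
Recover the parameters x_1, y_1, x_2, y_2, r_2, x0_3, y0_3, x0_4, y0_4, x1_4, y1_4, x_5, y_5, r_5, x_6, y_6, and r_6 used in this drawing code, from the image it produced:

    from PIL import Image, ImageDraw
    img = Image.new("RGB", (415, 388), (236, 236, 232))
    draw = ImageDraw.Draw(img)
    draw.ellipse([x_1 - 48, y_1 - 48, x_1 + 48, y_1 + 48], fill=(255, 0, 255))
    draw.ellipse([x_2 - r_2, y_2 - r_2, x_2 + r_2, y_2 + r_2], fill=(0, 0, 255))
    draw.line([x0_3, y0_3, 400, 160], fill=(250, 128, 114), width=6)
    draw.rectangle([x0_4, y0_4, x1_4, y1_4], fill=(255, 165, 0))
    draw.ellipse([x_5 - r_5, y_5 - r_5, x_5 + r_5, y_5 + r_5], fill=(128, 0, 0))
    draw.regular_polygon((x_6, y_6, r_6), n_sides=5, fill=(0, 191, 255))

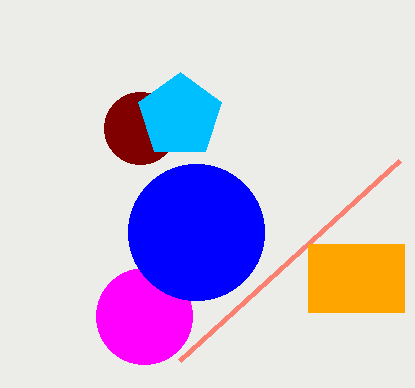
x_1 = 144, y_1 = 316, x_2 = 196, y_2 = 232, r_2 = 68, x0_3 = 180, y0_3 = 360, x0_4 = 308, y0_4 = 244, x1_4 = 404, y1_4 = 312, x_5 = 140, y_5 = 128, r_5 = 36, x_6 = 180, y_6 = 116, r_6 = 44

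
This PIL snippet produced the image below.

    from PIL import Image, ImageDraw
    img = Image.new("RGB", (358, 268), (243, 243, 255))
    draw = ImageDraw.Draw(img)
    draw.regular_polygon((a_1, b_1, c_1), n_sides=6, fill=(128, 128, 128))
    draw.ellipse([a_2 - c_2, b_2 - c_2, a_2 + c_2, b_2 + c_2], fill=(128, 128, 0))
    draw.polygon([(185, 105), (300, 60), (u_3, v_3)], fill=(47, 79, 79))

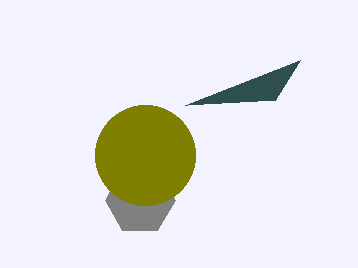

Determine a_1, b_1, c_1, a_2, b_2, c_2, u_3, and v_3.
a_1 = 140; b_1 = 200; c_1 = 35; a_2 = 145; b_2 = 155; c_2 = 50; u_3 = 275; v_3 = 100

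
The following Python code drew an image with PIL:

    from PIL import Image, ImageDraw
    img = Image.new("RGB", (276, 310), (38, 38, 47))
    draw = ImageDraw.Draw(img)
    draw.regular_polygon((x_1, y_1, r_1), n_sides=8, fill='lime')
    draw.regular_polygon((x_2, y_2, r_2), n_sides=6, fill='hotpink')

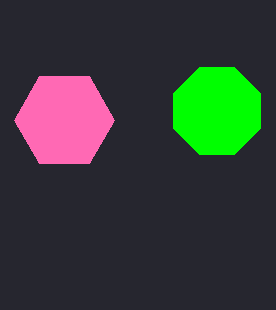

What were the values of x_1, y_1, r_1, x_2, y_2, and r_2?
x_1 = 217; y_1 = 111; r_1 = 47; x_2 = 64; y_2 = 120; r_2 = 50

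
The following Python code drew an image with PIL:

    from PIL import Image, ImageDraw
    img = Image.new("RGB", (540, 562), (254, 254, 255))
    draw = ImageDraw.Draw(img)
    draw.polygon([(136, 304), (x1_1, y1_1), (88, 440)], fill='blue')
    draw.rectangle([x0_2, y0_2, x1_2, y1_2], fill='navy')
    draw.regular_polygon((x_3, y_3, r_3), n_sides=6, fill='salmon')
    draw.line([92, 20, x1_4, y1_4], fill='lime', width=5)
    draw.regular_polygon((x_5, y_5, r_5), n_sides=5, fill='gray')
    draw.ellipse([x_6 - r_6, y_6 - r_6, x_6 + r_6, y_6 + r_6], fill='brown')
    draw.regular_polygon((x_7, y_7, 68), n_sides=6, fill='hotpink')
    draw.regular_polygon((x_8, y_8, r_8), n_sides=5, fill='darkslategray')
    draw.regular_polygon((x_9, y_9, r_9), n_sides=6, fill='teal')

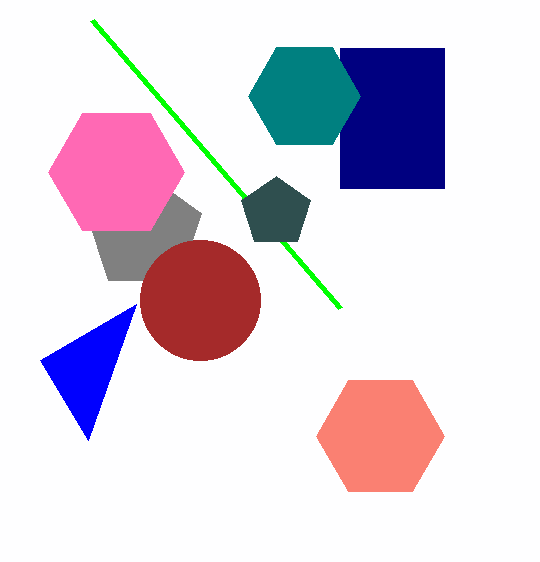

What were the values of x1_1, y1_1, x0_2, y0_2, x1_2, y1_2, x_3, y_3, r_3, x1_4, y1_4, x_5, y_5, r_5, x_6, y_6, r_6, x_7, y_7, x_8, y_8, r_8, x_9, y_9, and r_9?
x1_1 = 40; y1_1 = 360; x0_2 = 340; y0_2 = 48; x1_2 = 444; y1_2 = 188; x_3 = 380; y_3 = 436; r_3 = 64; x1_4 = 340; y1_4 = 308; x_5 = 144; y_5 = 232; r_5 = 60; x_6 = 200; y_6 = 300; r_6 = 60; x_7 = 116; y_7 = 172; x_8 = 276; y_8 = 212; r_8 = 36; x_9 = 304; y_9 = 96; r_9 = 56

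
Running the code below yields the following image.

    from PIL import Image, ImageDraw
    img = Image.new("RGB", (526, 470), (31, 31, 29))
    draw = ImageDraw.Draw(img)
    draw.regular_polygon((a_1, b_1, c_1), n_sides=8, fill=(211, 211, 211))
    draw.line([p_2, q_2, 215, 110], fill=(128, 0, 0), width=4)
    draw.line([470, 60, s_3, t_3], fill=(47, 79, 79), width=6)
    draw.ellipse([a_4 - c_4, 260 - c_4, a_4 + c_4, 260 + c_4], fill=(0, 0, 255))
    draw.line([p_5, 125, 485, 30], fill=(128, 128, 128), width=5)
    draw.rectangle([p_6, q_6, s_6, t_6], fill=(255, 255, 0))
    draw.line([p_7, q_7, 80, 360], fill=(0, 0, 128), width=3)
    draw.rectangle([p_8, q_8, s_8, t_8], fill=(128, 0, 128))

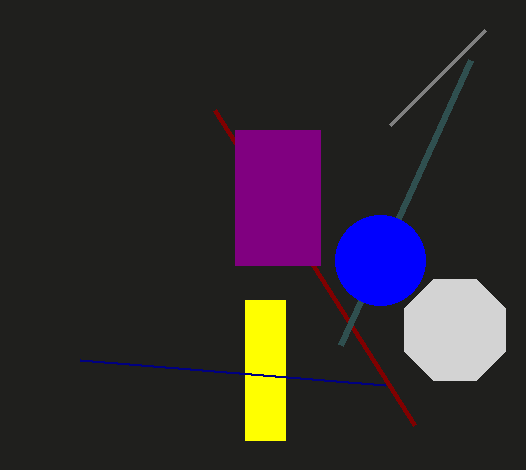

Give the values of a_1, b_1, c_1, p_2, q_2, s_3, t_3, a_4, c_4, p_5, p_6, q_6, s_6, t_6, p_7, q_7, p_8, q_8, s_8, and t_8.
a_1 = 455, b_1 = 330, c_1 = 55, p_2 = 415, q_2 = 425, s_3 = 340, t_3 = 345, a_4 = 380, c_4 = 45, p_5 = 390, p_6 = 245, q_6 = 300, s_6 = 285, t_6 = 440, p_7 = 385, q_7 = 385, p_8 = 235, q_8 = 130, s_8 = 320, t_8 = 265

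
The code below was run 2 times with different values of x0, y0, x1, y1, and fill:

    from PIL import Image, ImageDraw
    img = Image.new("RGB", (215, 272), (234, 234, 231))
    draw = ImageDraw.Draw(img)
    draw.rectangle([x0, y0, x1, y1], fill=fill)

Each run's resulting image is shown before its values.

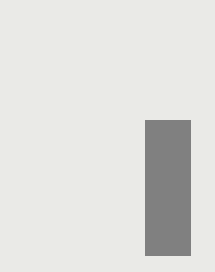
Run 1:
x0 = 145
y0 = 120
x1 = 190
y1 = 255
fill = 'gray'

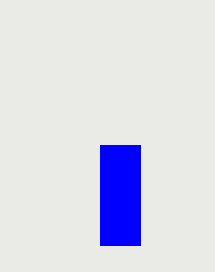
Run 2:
x0 = 100; y0 = 145; x1 = 140; y1 = 245; fill = 'blue'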